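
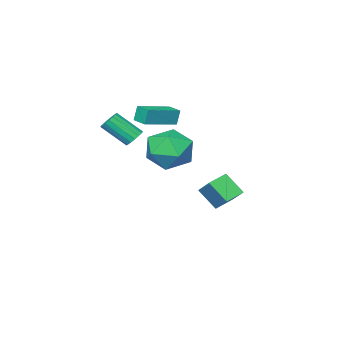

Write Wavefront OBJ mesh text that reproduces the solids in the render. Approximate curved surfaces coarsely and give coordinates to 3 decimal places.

v -0.028 -1.593 0.69
v 0.215 -1.874 0.271
v 0.951 -2.848 1.351
v 0.708 -2.567 1.77
v 0.39 -1.679 0.327
v 1.126 -2.653 1.408
v 0.469 -1.465 0.467
v 1.205 -2.438 1.547
v 0.435 -1.279 0.657
v 1.171 -2.253 1.738
v 0.294 -1.166 0.855
v 1.03 -2.14 1.936
v 0.08 -1.151 1.015
v 0.816 -2.124 2.096
v -0.159 -1.236 1.101
v 0.576 -2.21 2.181
v -0.368 -1.404 1.092
v 0.367 -2.378 2.173
v -0.499 -1.615 0.991
v 0.237 -2.589 2.072
v -0.522 -1.821 0.821
v 0.214 -2.795 1.902
v -0.432 -1.975 0.621
v 0.304 -2.948 1.702
v -0.249 -2.041 0.437
v 0.487 -3.015 1.517
v -0.016 -2.005 0.31
v 0.72 -2.978 1.391
v -2.726 -2.527 0.932
v -2.918 -2.495 1.78
v -2.659 -1.67 0.914
v -2.851 -1.637 1.762
v -0.869 -2.663 1.358
v -1.061 -2.63 2.206
v -0.802 -1.805 1.34
v -0.994 -1.773 2.188
v 0.949 3.205 1.921
v 1.532 4.102 1.337
v 2.668 2.558 2.643
v 3.251 3.455 2.059
v 2.521 3.715 3
v 1.459 4.115 2.554
v 2.741 2.545 1.426
v 1.679 2.945 0.98
v 2.64 3.694 1.03
v 2.504 4.417 2.003
v 1.696 2.243 1.977
v 1.56 2.966 2.95
v -4.09 -0.535 -2.851
v -3.794 0.541 -1.942
v -4.37 0.38 -3.845
v -4.074 1.457 -2.935
v -3.046 -0.557 -3.165
v -2.75 0.52 -2.255
v -3.326 0.359 -4.158
v -3.03 1.435 -3.249
f 2 1 5
f 2 5 3
f 3 5 6
f 3 6 4
f 5 1 7
f 5 7 6
f 6 7 8
f 6 8 4
f 7 1 9
f 7 9 8
f 8 9 10
f 8 10 4
f 9 1 11
f 9 11 10
f 10 11 12
f 10 12 4
f 11 1 13
f 11 13 12
f 12 13 14
f 12 14 4
f 13 1 15
f 13 15 14
f 14 15 16
f 14 16 4
f 15 1 17
f 15 17 16
f 16 17 18
f 16 18 4
f 17 1 19
f 17 19 18
f 18 19 20
f 18 20 4
f 19 1 21
f 19 21 20
f 20 21 22
f 20 22 4
f 21 1 23
f 21 23 22
f 22 23 24
f 22 24 4
f 23 1 25
f 23 25 24
f 24 25 26
f 24 26 4
f 25 1 27
f 25 27 26
f 26 27 28
f 26 28 4
f 27 1 2
f 27 2 28
f 28 2 3
f 28 3 4
f 30 32 29
f 33 30 29
f 29 32 31
f 31 33 29
f 30 36 32
f 34 30 33
f 34 36 30
f 32 36 31
f 35 33 31
f 31 36 35
f 35 34 33
f 36 34 35
f 37 48 42
f 37 42 38
f 37 38 44
f 37 44 47
f 37 47 48
f 38 42 46
f 42 48 41
f 48 47 39
f 47 44 43
f 44 38 45
f 40 46 41
f 40 41 39
f 40 39 43
f 40 43 45
f 40 45 46
f 41 46 42
f 39 41 48
f 43 39 47
f 45 43 44
f 46 45 38
f 50 52 49
f 53 50 49
f 49 52 51
f 51 53 49
f 50 56 52
f 54 50 53
f 54 56 50
f 52 56 51
f 55 53 51
f 51 56 55
f 55 54 53
f 56 54 55



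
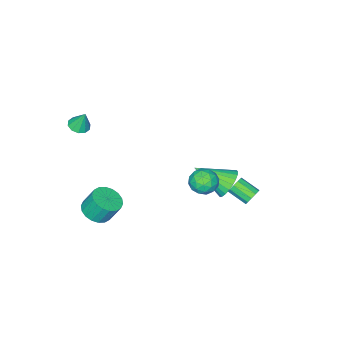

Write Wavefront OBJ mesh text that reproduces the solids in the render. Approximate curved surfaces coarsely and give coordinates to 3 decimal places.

v 2.489 -2.831 -3.539
v 3.017 -2.137 -3.721
v 2.699 -1.596 -2.583
v 2.171 -2.289 -2.401
v 2.668 -2.025 -3.872
v 2.35 -1.484 -2.734
v 2.284 -2.072 -3.957
v 1.966 -1.531 -2.818
v 1.941 -2.269 -3.959
v 1.623 -1.728 -2.821
v 1.706 -2.578 -3.878
v 1.388 -2.036 -2.74
v 1.626 -2.936 -3.73
v 1.308 -2.395 -2.591
v 1.717 -3.274 -3.544
v 1.399 -2.733 -2.406
v 1.961 -3.524 -3.357
v 1.643 -2.983 -2.219
v 2.31 -3.636 -3.206
v 1.992 -3.095 -2.068
v 2.694 -3.589 -3.122
v 2.376 -3.048 -1.983
v 3.037 -3.392 -3.119
v 2.719 -2.851 -1.981
v 3.272 -3.084 -3.2
v 2.954 -2.542 -2.062
v 3.352 -2.725 -3.349
v 3.034 -2.184 -2.21
v 3.261 -2.387 -3.534
v 2.943 -1.846 -2.396
v -3.776 2.391 -3.245
v -3.403 2.64 -2.91
v -3.17 1.578 -2.38
v -3.544 1.329 -2.715
v -3.711 2.651 -2.753
v -3.479 1.589 -2.223
v -4.044 2.563 -2.784
v -3.812 1.5 -2.254
v -4.275 2.409 -2.991
v -4.043 1.346 -2.461
v -4.315 2.248 -3.295
v -4.083 1.186 -2.765
v -4.15 2.142 -3.58
v -3.917 1.08 -3.05
v -3.841 2.131 -3.737
v -3.609 1.069 -3.207
v -3.508 2.22 -3.706
v -3.276 1.157 -3.176
v -3.277 2.374 -3.499
v -3.045 1.311 -2.969
v -3.237 2.534 -3.195
v -3.005 1.472 -2.665
v 0.994 3.86 1.871
v 1.409 3.406 1.344
v 0.151 2.874 2.056
v 0.566 2.42 1.529
v 0.892 2.608 2.246
v 1.413 3.218 2.131
v 0.147 3.062 1.269
v 0.668 3.672 1.154
v 0.885 2.913 0.972
v 1.346 2.633 1.575
v 0.214 3.647 1.825
v 0.675 3.367 2.428
v 1.275 3.719 1.591
v 0.285 2.561 1.809
v 0.476 2.671 2.23
v 0.72 2.405 1.92
v 1.278 3.609 2.054
v 1.522 3.342 1.744
v 1.218 2.873 2.274
v 0.038 2.938 1.656
v 0.282 2.671 1.346
v 0.84 3.875 1.48
v 1.084 3.609 1.17
v 0.342 3.407 1.126
v 1.211 3.163 1.063
v 0.716 2.584 1.171
v 0.47 2.961 1.018
v 0.776 3.319 0.951
v 1.482 2.998 1.418
v 0.987 2.419 1.526
v 1.179 2.529 1.947
v 1.485 2.887 1.88
v 1.174 2.709 1.199
v 0.573 3.861 1.874
v 0.078 3.282 1.982
v 0.075 3.393 1.52
v 0.381 3.751 1.453
v 0.844 3.696 2.229
v 0.349 3.117 2.337
v 0.784 2.961 2.449
v 1.09 3.319 2.382
v 0.386 3.571 2.201
v 2.253 -4.164 2.569
v 2.787 -4.423 2.709
v 2.167 -3.756 3.651
v 2.856 -4.075 2.583
v 2.696 -3.76 2.452
v 2.366 -3.6 2.365
v 1.993 -3.654 2.356
v 1.719 -3.904 2.428
v 1.65 -4.252 2.554
v 1.811 -4.567 2.685
v 2.141 -4.728 2.772
v 2.513 -4.673 2.781
v -4.427 0.097 -4.057
v -3.672 0.194 -4.642
v -3.413 -1.437 -3.003
v -3.586 0.438 -4.37
v -3.628 0.629 -4.051
v -3.792 0.74 -3.733
v -4.052 0.752 -3.464
v -4.37 0.665 -3.285
v -4.696 0.492 -3.224
v -4.981 0.258 -3.29
v -5.182 0 -3.472
v -5.268 -0.243 -3.744
v -5.226 -0.435 -4.063
v -5.062 -0.545 -4.381
v -4.802 -0.558 -4.65
v -4.484 -0.471 -4.829
v -4.158 -0.297 -4.89
v -3.873 -0.064 -4.824
f 2 1 5
f 2 5 3
f 3 5 6
f 3 6 4
f 5 1 7
f 5 7 6
f 6 7 8
f 6 8 4
f 7 1 9
f 7 9 8
f 8 9 10
f 8 10 4
f 9 1 11
f 9 11 10
f 10 11 12
f 10 12 4
f 11 1 13
f 11 13 12
f 12 13 14
f 12 14 4
f 13 1 15
f 13 15 14
f 14 15 16
f 14 16 4
f 15 1 17
f 15 17 16
f 16 17 18
f 16 18 4
f 17 1 19
f 17 19 18
f 18 19 20
f 18 20 4
f 19 1 21
f 19 21 20
f 20 21 22
f 20 22 4
f 21 1 23
f 21 23 22
f 22 23 24
f 22 24 4
f 23 1 25
f 23 25 24
f 24 25 26
f 24 26 4
f 25 1 27
f 25 27 26
f 26 27 28
f 26 28 4
f 27 1 29
f 27 29 28
f 28 29 30
f 28 30 4
f 29 1 2
f 29 2 30
f 30 2 3
f 30 3 4
f 32 31 35
f 32 35 33
f 33 35 36
f 33 36 34
f 35 31 37
f 35 37 36
f 36 37 38
f 36 38 34
f 37 31 39
f 37 39 38
f 38 39 40
f 38 40 34
f 39 31 41
f 39 41 40
f 40 41 42
f 40 42 34
f 41 31 43
f 41 43 42
f 42 43 44
f 42 44 34
f 43 31 45
f 43 45 44
f 44 45 46
f 44 46 34
f 45 31 47
f 45 47 46
f 46 47 48
f 46 48 34
f 47 31 49
f 47 49 48
f 48 49 50
f 48 50 34
f 49 31 51
f 49 51 50
f 50 51 52
f 50 52 34
f 51 31 32
f 51 32 52
f 52 32 33
f 52 33 34
f 53 90 69
f 90 64 93
f 69 93 58
f 90 93 69
f 53 69 65
f 69 58 70
f 65 70 54
f 69 70 65
f 53 65 74
f 65 54 75
f 74 75 60
f 65 75 74
f 53 74 86
f 74 60 89
f 86 89 63
f 74 89 86
f 53 86 90
f 86 63 94
f 90 94 64
f 86 94 90
f 54 70 81
f 70 58 84
f 81 84 62
f 70 84 81
f 58 93 71
f 93 64 92
f 71 92 57
f 93 92 71
f 64 94 91
f 94 63 87
f 91 87 55
f 94 87 91
f 63 89 88
f 89 60 76
f 88 76 59
f 89 76 88
f 60 75 80
f 75 54 77
f 80 77 61
f 75 77 80
f 56 82 68
f 82 62 83
f 68 83 57
f 82 83 68
f 56 68 66
f 68 57 67
f 66 67 55
f 68 67 66
f 56 66 73
f 66 55 72
f 73 72 59
f 66 72 73
f 56 73 78
f 73 59 79
f 78 79 61
f 73 79 78
f 56 78 82
f 78 61 85
f 82 85 62
f 78 85 82
f 57 83 71
f 83 62 84
f 71 84 58
f 83 84 71
f 55 67 91
f 67 57 92
f 91 92 64
f 67 92 91
f 59 72 88
f 72 55 87
f 88 87 63
f 72 87 88
f 61 79 80
f 79 59 76
f 80 76 60
f 79 76 80
f 62 85 81
f 85 61 77
f 81 77 54
f 85 77 81
f 96 95 98
f 96 98 97
f 98 95 99
f 98 99 97
f 99 95 100
f 99 100 97
f 100 95 101
f 100 101 97
f 101 95 102
f 101 102 97
f 102 95 103
f 102 103 97
f 103 95 104
f 103 104 97
f 104 95 105
f 104 105 97
f 105 95 106
f 105 106 97
f 106 95 96
f 106 96 97
f 108 107 110
f 108 110 109
f 110 107 111
f 110 111 109
f 111 107 112
f 111 112 109
f 112 107 113
f 112 113 109
f 113 107 114
f 113 114 109
f 114 107 115
f 114 115 109
f 115 107 116
f 115 116 109
f 116 107 117
f 116 117 109
f 117 107 118
f 117 118 109
f 118 107 119
f 118 119 109
f 119 107 120
f 119 120 109
f 120 107 121
f 120 121 109
f 121 107 122
f 121 122 109
f 122 107 123
f 122 123 109
f 123 107 124
f 123 124 109
f 124 107 108
f 124 108 109



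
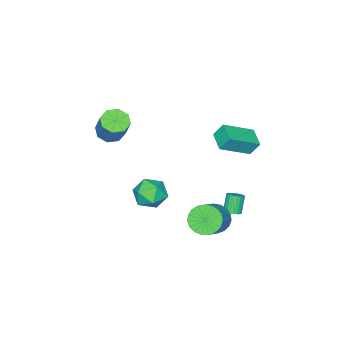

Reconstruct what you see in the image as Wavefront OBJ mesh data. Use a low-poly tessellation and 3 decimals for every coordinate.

v -3.774 2.134 1.325
v -4.052 2.575 2.167
v -3.105 3.122 1.028
v -3.383 3.563 1.869
v -2.177 1.337 2.271
v -2.455 1.778 3.112
v -1.508 2.325 1.973
v -1.786 2.766 2.815
v -1.65 1.901 -4.14
v -1.017 1.378 -4.655
v 0.484 1.996 -3.436
v -0.15 2.519 -2.92
v -1.007 1.733 -4.846
v 0.494 2.351 -3.627
v -1.109 2.117 -4.915
v 0.392 2.735 -3.696
v -1.305 2.464 -4.85
v 0.196 3.082 -3.631
v -1.56 2.713 -4.662
v -0.059 3.331 -3.443
v -1.831 2.822 -4.384
v -0.33 3.44 -3.165
v -2.071 2.772 -4.063
v -0.57 3.39 -2.844
v -2.238 2.571 -3.756
v -0.737 3.189 -2.537
v -2.303 2.254 -3.515
v -0.802 2.872 -2.296
v -2.256 1.877 -3.382
v -0.755 2.495 -2.163
v -2.104 1.503 -3.38
v -0.603 2.121 -2.161
v -1.873 1.198 -3.509
v -0.372 1.816 -2.29
v -1.604 1.015 -3.747
v -0.103 1.633 -2.528
v -1.343 0.985 -4.053
v 0.158 1.603 -2.834
v -1.135 1.113 -4.374
v 0.366 1.731 -3.155
v 0.981 -3.167 2.138
v 1.611 -2.813 1.729
v 2.109 -1.96 3.234
v 1.479 -2.313 3.642
v 1.081 -2.465 1.706
v 1.579 -1.611 3.211
v 0.492 -2.527 1.937
v 0.99 -1.674 3.441
v 0.19 -2.964 2.285
v 0.688 -2.111 3.789
v 0.351 -3.52 2.546
v 0.849 -2.667 4.051
v 0.881 -3.869 2.569
v 1.379 -3.015 4.074
v 1.47 -3.806 2.339
v 1.968 -2.953 3.843
v 1.772 -3.369 1.991
v 2.27 -2.516 3.495
v 0.376 0.02 -0.772
v 0.83 0.801 -1.31
v 1.61 -1.041 -1.27
v 2.064 -0.26 -1.808
v 2.057 -0.239 -0.756
v 1.294 0.416 -0.449
v 1.146 -0.656 -2.131
v 0.383 -0.001 -1.824
v 1.306 0.383 -2.15
v 1.869 0.641 -1.3
v 0.571 -0.881 -1.28
v 1.134 -0.623 -0.43
v -2.52 2.462 -3.837
v -2.113 2.634 -3.582
v -2.653 2.411 -2.568
v -3.06 2.238 -2.823
v -2.22 2.801 -3.602
v -2.76 2.577 -2.589
v -2.373 2.916 -3.658
v -2.912 2.692 -2.644
v -2.547 2.962 -3.741
v -3.087 2.738 -2.727
v -2.718 2.932 -3.839
v -3.258 2.708 -2.825
v -2.859 2.83 -3.936
v -3.399 2.606 -2.922
v -2.948 2.672 -4.018
v -3.488 2.448 -3.005
v -2.972 2.482 -4.073
v -3.512 2.259 -3.059
v -2.927 2.289 -4.092
v -3.467 2.066 -3.078
v -2.82 2.123 -4.071
v -3.36 1.899 -3.058
v -2.668 2.008 -4.016
v -3.207 1.784 -3.002
v -2.493 1.962 -3.933
v -3.033 1.738 -2.919
v -2.322 1.992 -3.835
v -2.862 1.768 -2.821
v -2.181 2.094 -3.738
v -2.721 1.87 -2.724
v -2.092 2.252 -3.655
v -2.632 2.028 -2.642
v -2.068 2.441 -3.601
v -2.608 2.218 -2.587
f 2 4 1
f 5 2 1
f 1 4 3
f 3 5 1
f 2 8 4
f 6 2 5
f 6 8 2
f 4 8 3
f 7 5 3
f 3 8 7
f 7 6 5
f 8 6 7
f 10 9 13
f 10 13 11
f 11 13 14
f 11 14 12
f 13 9 15
f 13 15 14
f 14 15 16
f 14 16 12
f 15 9 17
f 15 17 16
f 16 17 18
f 16 18 12
f 17 9 19
f 17 19 18
f 18 19 20
f 18 20 12
f 19 9 21
f 19 21 20
f 20 21 22
f 20 22 12
f 21 9 23
f 21 23 22
f 22 23 24
f 22 24 12
f 23 9 25
f 23 25 24
f 24 25 26
f 24 26 12
f 25 9 27
f 25 27 26
f 26 27 28
f 26 28 12
f 27 9 29
f 27 29 28
f 28 29 30
f 28 30 12
f 29 9 31
f 29 31 30
f 30 31 32
f 30 32 12
f 31 9 33
f 31 33 32
f 32 33 34
f 32 34 12
f 33 9 35
f 33 35 34
f 34 35 36
f 34 36 12
f 35 9 37
f 35 37 36
f 36 37 38
f 36 38 12
f 37 9 39
f 37 39 38
f 38 39 40
f 38 40 12
f 39 9 10
f 39 10 40
f 40 10 11
f 40 11 12
f 42 41 45
f 42 45 43
f 43 45 46
f 43 46 44
f 45 41 47
f 45 47 46
f 46 47 48
f 46 48 44
f 47 41 49
f 47 49 48
f 48 49 50
f 48 50 44
f 49 41 51
f 49 51 50
f 50 51 52
f 50 52 44
f 51 41 53
f 51 53 52
f 52 53 54
f 52 54 44
f 53 41 55
f 53 55 54
f 54 55 56
f 54 56 44
f 55 41 57
f 55 57 56
f 56 57 58
f 56 58 44
f 57 41 42
f 57 42 58
f 58 42 43
f 58 43 44
f 59 70 64
f 59 64 60
f 59 60 66
f 59 66 69
f 59 69 70
f 60 64 68
f 64 70 63
f 70 69 61
f 69 66 65
f 66 60 67
f 62 68 63
f 62 63 61
f 62 61 65
f 62 65 67
f 62 67 68
f 63 68 64
f 61 63 70
f 65 61 69
f 67 65 66
f 68 67 60
f 72 71 75
f 72 75 73
f 73 75 76
f 73 76 74
f 75 71 77
f 75 77 76
f 76 77 78
f 76 78 74
f 77 71 79
f 77 79 78
f 78 79 80
f 78 80 74
f 79 71 81
f 79 81 80
f 80 81 82
f 80 82 74
f 81 71 83
f 81 83 82
f 82 83 84
f 82 84 74
f 83 71 85
f 83 85 84
f 84 85 86
f 84 86 74
f 85 71 87
f 85 87 86
f 86 87 88
f 86 88 74
f 87 71 89
f 87 89 88
f 88 89 90
f 88 90 74
f 89 71 91
f 89 91 90
f 90 91 92
f 90 92 74
f 91 71 93
f 91 93 92
f 92 93 94
f 92 94 74
f 93 71 95
f 93 95 94
f 94 95 96
f 94 96 74
f 95 71 97
f 95 97 96
f 96 97 98
f 96 98 74
f 97 71 99
f 97 99 98
f 98 99 100
f 98 100 74
f 99 71 101
f 99 101 100
f 100 101 102
f 100 102 74
f 101 71 103
f 101 103 102
f 102 103 104
f 102 104 74
f 103 71 72
f 103 72 104
f 104 72 73
f 104 73 74



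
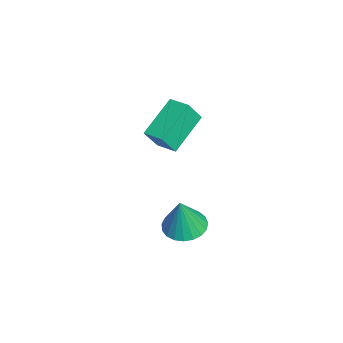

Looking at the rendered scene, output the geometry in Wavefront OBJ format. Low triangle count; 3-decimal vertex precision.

v -0.363 -4.127 2.459
v -1.813 -2.985 3.56
v -0.75 -3.549 1.349
v -2.201 -2.407 2.451
v 0.361 -3.353 2.609
v -1.09 -2.211 3.711
v -0.027 -2.775 1.5
v -1.477 -1.633 2.601
v 0.266 -2.388 -3.267
v 1.26 -2.452 -3.488
v 0.674 -2.612 -1.373
v 1.209 -2.035 -3.428
v 0.996 -1.679 -3.341
v 0.656 -1.446 -3.24
v 0.249 -1.376 -3.144
v -0.155 -1.481 -3.069
v -0.487 -1.742 -3.029
v -0.688 -2.116 -3.029
v -0.724 -2.536 -3.071
v -0.589 -2.931 -3.147
v -0.306 -3.232 -3.243
v 0.075 -3.388 -3.344
v 0.49 -3.37 -3.431
v 0.866 -3.183 -3.49
v 1.138 -2.858 -3.51
f 2 4 1
f 5 2 1
f 1 4 3
f 3 5 1
f 2 8 4
f 6 2 5
f 6 8 2
f 4 8 3
f 7 5 3
f 3 8 7
f 7 6 5
f 8 6 7
f 10 9 12
f 10 12 11
f 12 9 13
f 12 13 11
f 13 9 14
f 13 14 11
f 14 9 15
f 14 15 11
f 15 9 16
f 15 16 11
f 16 9 17
f 16 17 11
f 17 9 18
f 17 18 11
f 18 9 19
f 18 19 11
f 19 9 20
f 19 20 11
f 20 9 21
f 20 21 11
f 21 9 22
f 21 22 11
f 22 9 23
f 22 23 11
f 23 9 24
f 23 24 11
f 24 9 25
f 24 25 11
f 25 9 10
f 25 10 11



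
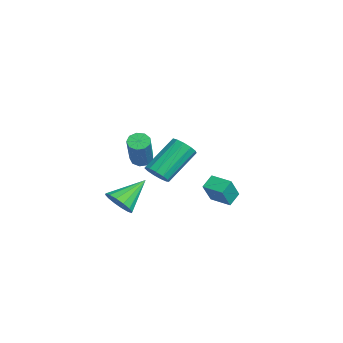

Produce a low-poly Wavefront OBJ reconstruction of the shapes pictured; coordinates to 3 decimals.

v -0.892 -2.774 -2.031
v -0.136 -2.482 -2.034
v -1.408 -1.426 -0.989
v -0.324 -2.3 -2.362
v -0.663 -2.245 -2.601
v -1.064 -2.332 -2.688
v -1.419 -2.537 -2.599
v -1.633 -2.805 -2.357
v -1.648 -3.065 -2.029
v -1.46 -3.247 -1.701
v -1.12 -3.302 -1.462
v -0.719 -3.216 -1.375
v -0.365 -3.011 -1.464
v -0.151 -2.742 -1.705
v -1.053 1.484 -2.386
v -0.482 0.939 -1.266
v -1.443 2.012 -1.929
v -0.873 1.468 -0.809
v -0.247 2.152 -2.471
v 0.323 1.608 -1.351
v -0.638 2.681 -2.014
v -0.067 2.136 -0.894
v -3.571 -1.061 -0.588
v -3.187 -1.256 -0.931
v -1.946 -1.694 0.705
v -2.329 -1.499 1.048
v -3.133 -0.888 -0.874
v -1.892 -1.326 0.763
v -3.284 -0.601 -0.683
v -2.043 -1.039 0.954
v -3.569 -0.53 -0.447
v -2.328 -0.967 1.189
v -3.854 -0.707 -0.278
v -2.613 -1.144 1.358
v -4.007 -1.05 -0.254
v -2.766 -1.487 1.383
v -3.956 -1.398 -0.386
v -2.715 -1.836 1.25
v -3.724 -1.589 -0.613
v -2.483 -2.026 1.023
v -3.42 -1.533 -0.828
v -2.179 -1.97 0.808
v 2.721 -1.972 1.284
v 2.937 -2.329 1.769
v 2.335 -0.966 3.041
v 2.119 -0.608 2.556
v 3.211 -2.116 1.67
v 2.608 -0.752 2.943
v 3.329 -1.857 1.448
v 2.726 -0.494 2.721
v 3.254 -1.634 1.175
v 2.652 -0.271 2.447
v 3.01 -1.519 0.935
v 2.408 -0.156 2.208
v 2.674 -1.547 0.807
v 2.072 -0.184 2.08
v 2.354 -1.71 0.83
v 1.751 -0.347 2.102
v 2.149 -1.956 0.997
v 1.547 -0.593 2.269
v 2.127 -2.207 1.255
v 1.524 -0.844 2.527
v 2.293 -2.383 1.522
v 1.691 -1.02 2.795
v 2.595 -2.429 1.714
v 1.993 -1.065 2.986
f 2 1 4
f 2 4 3
f 4 1 5
f 4 5 3
f 5 1 6
f 5 6 3
f 6 1 7
f 6 7 3
f 7 1 8
f 7 8 3
f 8 1 9
f 8 9 3
f 9 1 10
f 9 10 3
f 10 1 11
f 10 11 3
f 11 1 12
f 11 12 3
f 12 1 13
f 12 13 3
f 13 1 14
f 13 14 3
f 14 1 2
f 14 2 3
f 16 18 15
f 19 16 15
f 15 18 17
f 17 19 15
f 16 22 18
f 20 16 19
f 20 22 16
f 18 22 17
f 21 19 17
f 17 22 21
f 21 20 19
f 22 20 21
f 24 23 27
f 24 27 25
f 25 27 28
f 25 28 26
f 27 23 29
f 27 29 28
f 28 29 30
f 28 30 26
f 29 23 31
f 29 31 30
f 30 31 32
f 30 32 26
f 31 23 33
f 31 33 32
f 32 33 34
f 32 34 26
f 33 23 35
f 33 35 34
f 34 35 36
f 34 36 26
f 35 23 37
f 35 37 36
f 36 37 38
f 36 38 26
f 37 23 39
f 37 39 38
f 38 39 40
f 38 40 26
f 39 23 41
f 39 41 40
f 40 41 42
f 40 42 26
f 41 23 24
f 41 24 42
f 42 24 25
f 42 25 26
f 44 43 47
f 44 47 45
f 45 47 48
f 45 48 46
f 47 43 49
f 47 49 48
f 48 49 50
f 48 50 46
f 49 43 51
f 49 51 50
f 50 51 52
f 50 52 46
f 51 43 53
f 51 53 52
f 52 53 54
f 52 54 46
f 53 43 55
f 53 55 54
f 54 55 56
f 54 56 46
f 55 43 57
f 55 57 56
f 56 57 58
f 56 58 46
f 57 43 59
f 57 59 58
f 58 59 60
f 58 60 46
f 59 43 61
f 59 61 60
f 60 61 62
f 60 62 46
f 61 43 63
f 61 63 62
f 62 63 64
f 62 64 46
f 63 43 65
f 63 65 64
f 64 65 66
f 64 66 46
f 65 43 44
f 65 44 66
f 66 44 45
f 66 45 46



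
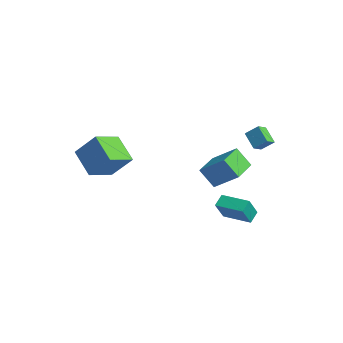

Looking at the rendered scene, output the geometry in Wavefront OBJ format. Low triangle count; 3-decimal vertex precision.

v 2.546 1.142 -2.375
v 2.144 1.733 -1.844
v 1.98 1.918 -3.667
v 1.578 2.508 -3.136
v 4.022 2.172 -2.404
v 3.62 2.762 -1.873
v 3.456 2.947 -3.696
v 3.054 3.538 -3.165
v -2.198 -4.638 -0.957
v -3.811 -4.898 0.281
v -2.91 -2.973 -1.535
v -4.523 -3.233 -0.296
v -1.217 -3.707 0.516
v -2.83 -3.967 1.755
v -1.929 -2.042 -0.061
v -3.542 -2.302 1.177
v 1.223 1.558 0.713
v 2.294 2.562 1.772
v 1.795 2.196 -0.469
v 2.866 3.2 0.59
v 2.654 0.12 0.63
v 3.725 1.124 1.689
v 3.226 0.758 -0.552
v 4.297 1.762 0.507
v 2.672 3.428 1.785
v 1.713 3.33 2.58
v 2.327 4.066 1.447
v 1.368 3.969 2.243
v 3.152 4.031 2.437
v 2.193 3.934 3.233
v 2.807 4.67 2.1
v 1.848 4.572 2.895
f 2 4 1
f 5 2 1
f 1 4 3
f 3 5 1
f 2 8 4
f 6 2 5
f 6 8 2
f 4 8 3
f 7 5 3
f 3 8 7
f 7 6 5
f 8 6 7
f 10 12 9
f 13 10 9
f 9 12 11
f 11 13 9
f 10 16 12
f 14 10 13
f 14 16 10
f 12 16 11
f 15 13 11
f 11 16 15
f 15 14 13
f 16 14 15
f 18 20 17
f 21 18 17
f 17 20 19
f 19 21 17
f 18 24 20
f 22 18 21
f 22 24 18
f 20 24 19
f 23 21 19
f 19 24 23
f 23 22 21
f 24 22 23
f 26 28 25
f 29 26 25
f 25 28 27
f 27 29 25
f 26 32 28
f 30 26 29
f 30 32 26
f 28 32 27
f 31 29 27
f 27 32 31
f 31 30 29
f 32 30 31



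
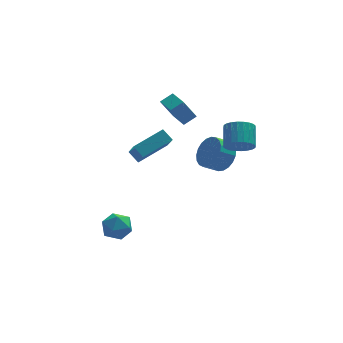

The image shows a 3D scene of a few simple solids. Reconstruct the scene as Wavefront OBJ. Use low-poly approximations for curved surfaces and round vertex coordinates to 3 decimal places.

v -4.367 -0.523 -3.857
v -3.886 -0.437 -3.01
v -3.674 -1.923 -4.11
v -3.193 -1.837 -3.263
v -4.161 -1.975 -3.263
v -4.589 -1.11 -3.107
v -2.971 -1.25 -4.013
v -3.399 -0.385 -3.857
v -3.023 -0.887 -3.107
v -3.758 -1.335 -2.643
v -3.802 -1.025 -4.477
v -4.537 -1.473 -4.013
v -0.442 0.618 4.292
v 0.314 0.832 4.731
v -0.738 2.161 4.049
v 0.018 2.375 4.488
v 0.282 0.565 3.072
v 1.038 0.779 3.511
v -0.014 2.108 2.829
v 0.742 2.322 3.268
v 2.723 1.375 -0.39
v 3.211 0.553 0.113
v 2.305 0.383 0.714
v 1.817 1.205 0.21
v 3.319 0.901 0.376
v 2.413 0.731 0.976
v 3.325 1.331 0.506
v 2.419 1.161 1.106
v 3.226 1.769 0.481
v 2.32 1.599 1.081
v 3.041 2.138 0.305
v 2.135 1.968 0.905
v 2.8 2.375 0.009
v 1.894 2.205 0.61
v 2.546 2.44 -0.356
v 1.64 2.27 0.245
v 2.323 2.32 -0.726
v 1.417 2.15 -0.126
v 2.169 2.037 -1.039
v 1.263 1.867 -0.439
v 2.111 1.639 -1.24
v 1.205 1.469 -0.639
v 2.158 1.196 -1.293
v 1.252 1.026 -0.693
v 2.303 0.784 -1.191
v 1.398 0.614 -0.59
v 2.521 0.474 -0.95
v 1.615 0.304 -0.349
v 2.774 0.319 -0.612
v 1.868 0.149 -0.012
v 3.018 0.348 -0.236
v 2.112 0.178 0.364
v 2.926 -1.578 2.38
v 3.611 -1.991 2.747
v 3.859 -0.835 3.587
v 3.174 -0.422 3.22
v 3.762 -1.832 2.483
v 4.01 -0.676 3.323
v 3.786 -1.634 2.204
v 4.034 -0.478 3.043
v 3.68 -1.428 1.951
v 3.927 -0.272 2.791
v 3.458 -1.244 1.764
v 3.706 -0.088 2.603
v 3.155 -1.111 1.67
v 3.403 0.045 2.51
v 2.818 -1.05 1.685
v 3.066 0.106 2.525
v 2.497 -1.068 1.805
v 2.745 0.088 2.645
v 2.241 -1.165 2.013
v 2.489 -0.009 2.853
v 2.09 -1.324 2.277
v 2.338 -0.168 3.117
v 2.066 -1.522 2.557
v 2.314 -0.366 3.396
v 2.173 -1.728 2.809
v 2.42 -0.572 3.649
v 2.394 -1.912 2.997
v 2.642 -0.756 3.836
v 2.697 -2.045 3.09
v 2.945 -0.889 3.93
v 3.034 -2.106 3.075
v 3.282 -0.95 3.915
v 3.355 -2.088 2.955
v 3.603 -0.932 3.795
v -3.029 -0.911 2.276
v -2.965 -2.113 3.519
v -1.299 -0.161 2.913
v -1.235 -1.362 4.155
v -2.605 -1.438 1.745
v -2.541 -2.639 2.987
v -0.875 -0.687 2.381
v -0.811 -1.889 3.624
f 1 12 6
f 1 6 2
f 1 2 8
f 1 8 11
f 1 11 12
f 2 6 10
f 6 12 5
f 12 11 3
f 11 8 7
f 8 2 9
f 4 10 5
f 4 5 3
f 4 3 7
f 4 7 9
f 4 9 10
f 5 10 6
f 3 5 12
f 7 3 11
f 9 7 8
f 10 9 2
f 14 16 13
f 17 14 13
f 13 16 15
f 15 17 13
f 14 20 16
f 18 14 17
f 18 20 14
f 16 20 15
f 19 17 15
f 15 20 19
f 19 18 17
f 20 18 19
f 22 21 25
f 22 25 23
f 23 25 26
f 23 26 24
f 25 21 27
f 25 27 26
f 26 27 28
f 26 28 24
f 27 21 29
f 27 29 28
f 28 29 30
f 28 30 24
f 29 21 31
f 29 31 30
f 30 31 32
f 30 32 24
f 31 21 33
f 31 33 32
f 32 33 34
f 32 34 24
f 33 21 35
f 33 35 34
f 34 35 36
f 34 36 24
f 35 21 37
f 35 37 36
f 36 37 38
f 36 38 24
f 37 21 39
f 37 39 38
f 38 39 40
f 38 40 24
f 39 21 41
f 39 41 40
f 40 41 42
f 40 42 24
f 41 21 43
f 41 43 42
f 42 43 44
f 42 44 24
f 43 21 45
f 43 45 44
f 44 45 46
f 44 46 24
f 45 21 47
f 45 47 46
f 46 47 48
f 46 48 24
f 47 21 49
f 47 49 48
f 48 49 50
f 48 50 24
f 49 21 51
f 49 51 50
f 50 51 52
f 50 52 24
f 51 21 22
f 51 22 52
f 52 22 23
f 52 23 24
f 54 53 57
f 54 57 55
f 55 57 58
f 55 58 56
f 57 53 59
f 57 59 58
f 58 59 60
f 58 60 56
f 59 53 61
f 59 61 60
f 60 61 62
f 60 62 56
f 61 53 63
f 61 63 62
f 62 63 64
f 62 64 56
f 63 53 65
f 63 65 64
f 64 65 66
f 64 66 56
f 65 53 67
f 65 67 66
f 66 67 68
f 66 68 56
f 67 53 69
f 67 69 68
f 68 69 70
f 68 70 56
f 69 53 71
f 69 71 70
f 70 71 72
f 70 72 56
f 71 53 73
f 71 73 72
f 72 73 74
f 72 74 56
f 73 53 75
f 73 75 74
f 74 75 76
f 74 76 56
f 75 53 77
f 75 77 76
f 76 77 78
f 76 78 56
f 77 53 79
f 77 79 78
f 78 79 80
f 78 80 56
f 79 53 81
f 79 81 80
f 80 81 82
f 80 82 56
f 81 53 83
f 81 83 82
f 82 83 84
f 82 84 56
f 83 53 85
f 83 85 84
f 84 85 86
f 84 86 56
f 85 53 54
f 85 54 86
f 86 54 55
f 86 55 56
f 88 90 87
f 91 88 87
f 87 90 89
f 89 91 87
f 88 94 90
f 92 88 91
f 92 94 88
f 90 94 89
f 93 91 89
f 89 94 93
f 93 92 91
f 94 92 93



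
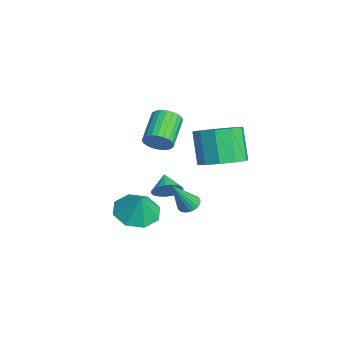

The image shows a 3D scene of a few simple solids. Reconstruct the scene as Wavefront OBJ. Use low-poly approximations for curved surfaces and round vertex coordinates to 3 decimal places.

v 2.84 -0.405 -2.701
v 3.358 -0.264 -2.761
v 3.24 -1.235 -1.179
v 3.275 -0.091 -2.645
v 3.117 0.029 -2.538
v 2.911 0.073 -2.46
v 2.693 0.034 -2.424
v 2.5 -0.08 -2.435
v 2.366 -0.251 -2.493
v 2.314 -0.448 -2.587
v 2.353 -0.638 -2.7
v 2.476 -0.787 -2.814
v 2.661 -0.871 -2.908
v 2.878 -0.874 -2.967
v 3.088 -0.796 -2.98
v 3.255 -0.65 -2.944
v 3.351 -0.462 -2.867
v 0.315 -0.814 -3.423
v 0.676 -0.983 -2.823
v -0.535 -0.766 -2.897
v 0.692 -0.684 -2.823
v 0.644 -0.407 -2.927
v 0.538 -0.201 -3.117
v 0.394 -0.101 -3.359
v 0.236 -0.124 -3.613
v 0.092 -0.266 -3.833
v -0.014 -0.503 -3.983
v -0.063 -0.794 -4.035
v -0.046 -1.088 -3.982
v 0.033 -1.335 -3.832
v 0.161 -1.491 -3.611
v 0.315 -1.531 -3.358
v 0.469 -1.446 -3.115
v 0.597 -1.253 -2.926
v 1.468 -2.401 -3.761
v 2.021 -1.537 -4.1
v 1.992 -2.279 -2.599
v 1.282 -1.337 -3.788
v 0.652 -1.76 -3.46
v 0.5 -2.558 -3.308
v 0.915 -3.264 -3.421
v 1.654 -3.464 -3.733
v 2.283 -3.042 -4.062
v 2.436 -2.243 -4.214
v 3.323 -1.822 1.536
v 3.504 -2.128 2.116
v 2.258 -1.484 2.844
v 2.077 -1.178 2.264
v 3.634 -1.897 2.135
v 2.389 -1.254 2.864
v 3.718 -1.656 2.064
v 2.472 -1.012 2.792
v 3.741 -1.439 1.912
v 2.495 -0.796 2.641
v 3.7 -1.281 1.703
v 2.454 -0.638 2.431
v 3.602 -1.205 1.468
v 2.356 -0.562 2.197
v 3.461 -1.223 1.244
v 2.216 -0.58 1.972
v 3.3 -1.333 1.064
v 2.054 -0.689 1.793
v 3.142 -1.516 0.956
v 1.896 -0.872 1.684
v 3.011 -1.746 0.936
v 1.766 -1.103 1.665
v 2.928 -1.988 1.008
v 1.682 -1.344 1.736
v 2.905 -2.204 1.159
v 1.659 -1.561 1.888
v 2.946 -2.362 1.369
v 1.7 -1.719 2.097
v 3.044 -2.438 1.603
v 1.798 -1.795 2.332
v 3.184 -2.42 1.828
v 1.939 -1.777 2.556
v 3.346 -2.311 2.007
v 2.1 -1.667 2.736
v 4.259 0.711 0.579
v 5.141 0.366 1.078
v 4.282 0.344 2.58
v 3.401 0.689 2.081
v 5.145 1.027 1.09
v 4.286 1.005 2.592
v 4.81 1.568 0.907
v 3.952 1.546 2.409
v 4.266 1.781 0.599
v 3.407 1.759 2.1
v 3.718 1.585 0.283
v 2.86 1.563 1.785
v 3.378 1.056 0.08
v 2.519 1.034 1.582
v 3.374 0.395 0.068
v 2.515 0.373 1.57
v 3.708 -0.146 0.251
v 2.85 -0.168 1.753
v 4.253 -0.359 0.56
v 3.394 -0.381 2.061
v 4.8 -0.163 0.875
v 3.942 -0.185 2.377
f 2 1 4
f 2 4 3
f 4 1 5
f 4 5 3
f 5 1 6
f 5 6 3
f 6 1 7
f 6 7 3
f 7 1 8
f 7 8 3
f 8 1 9
f 8 9 3
f 9 1 10
f 9 10 3
f 10 1 11
f 10 11 3
f 11 1 12
f 11 12 3
f 12 1 13
f 12 13 3
f 13 1 14
f 13 14 3
f 14 1 15
f 14 15 3
f 15 1 16
f 15 16 3
f 16 1 17
f 16 17 3
f 17 1 2
f 17 2 3
f 19 18 21
f 19 21 20
f 21 18 22
f 21 22 20
f 22 18 23
f 22 23 20
f 23 18 24
f 23 24 20
f 24 18 25
f 24 25 20
f 25 18 26
f 25 26 20
f 26 18 27
f 26 27 20
f 27 18 28
f 27 28 20
f 28 18 29
f 28 29 20
f 29 18 30
f 29 30 20
f 30 18 31
f 30 31 20
f 31 18 32
f 31 32 20
f 32 18 33
f 32 33 20
f 33 18 34
f 33 34 20
f 34 18 19
f 34 19 20
f 36 35 38
f 36 38 37
f 38 35 39
f 38 39 37
f 39 35 40
f 39 40 37
f 40 35 41
f 40 41 37
f 41 35 42
f 41 42 37
f 42 35 43
f 42 43 37
f 43 35 44
f 43 44 37
f 44 35 36
f 44 36 37
f 46 45 49
f 46 49 47
f 47 49 50
f 47 50 48
f 49 45 51
f 49 51 50
f 50 51 52
f 50 52 48
f 51 45 53
f 51 53 52
f 52 53 54
f 52 54 48
f 53 45 55
f 53 55 54
f 54 55 56
f 54 56 48
f 55 45 57
f 55 57 56
f 56 57 58
f 56 58 48
f 57 45 59
f 57 59 58
f 58 59 60
f 58 60 48
f 59 45 61
f 59 61 60
f 60 61 62
f 60 62 48
f 61 45 63
f 61 63 62
f 62 63 64
f 62 64 48
f 63 45 65
f 63 65 64
f 64 65 66
f 64 66 48
f 65 45 67
f 65 67 66
f 66 67 68
f 66 68 48
f 67 45 69
f 67 69 68
f 68 69 70
f 68 70 48
f 69 45 71
f 69 71 70
f 70 71 72
f 70 72 48
f 71 45 73
f 71 73 72
f 72 73 74
f 72 74 48
f 73 45 75
f 73 75 74
f 74 75 76
f 74 76 48
f 75 45 77
f 75 77 76
f 76 77 78
f 76 78 48
f 77 45 46
f 77 46 78
f 78 46 47
f 78 47 48
f 80 79 83
f 80 83 81
f 81 83 84
f 81 84 82
f 83 79 85
f 83 85 84
f 84 85 86
f 84 86 82
f 85 79 87
f 85 87 86
f 86 87 88
f 86 88 82
f 87 79 89
f 87 89 88
f 88 89 90
f 88 90 82
f 89 79 91
f 89 91 90
f 90 91 92
f 90 92 82
f 91 79 93
f 91 93 92
f 92 93 94
f 92 94 82
f 93 79 95
f 93 95 94
f 94 95 96
f 94 96 82
f 95 79 97
f 95 97 96
f 96 97 98
f 96 98 82
f 97 79 99
f 97 99 98
f 98 99 100
f 98 100 82
f 99 79 80
f 99 80 100
f 100 80 81
f 100 81 82



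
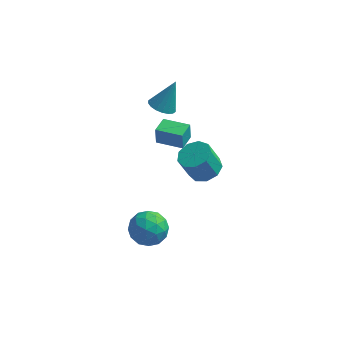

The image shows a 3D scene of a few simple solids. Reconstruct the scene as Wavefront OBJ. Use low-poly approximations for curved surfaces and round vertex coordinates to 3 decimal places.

v -0.612 0.065 -1.935
v 0.017 0.75 -1.568
v -0.558 0.48 -0.078
v -1.188 -0.205 -0.445
v -0.575 1.046 -1.743
v -1.15 0.775 -0.252
v -1.184 0.883 -2.007
v -1.759 0.612 -0.517
v -1.526 0.337 -2.238
v -2.101 0.066 -0.748
v -1.44 -0.336 -2.327
v -2.015 -0.607 -0.837
v -0.967 -0.821 -2.233
v -1.542 -1.092 -0.743
v -0.328 -0.891 -1.999
v -0.903 -1.162 -0.509
v 0.178 -0.514 -1.735
v -0.397 -0.785 -0.245
v 0.314 0.134 -1.565
v -0.261 -0.136 -0.075
v -3.548 -3.297 -3.122
v -2.581 -2.823 -3.545
v -3.119 -4.917 -3.955
v -2.152 -4.443 -4.378
v -2.25 -4.64 -3.243
v -2.515 -3.639 -2.728
v -3.185 -4.101 -4.772
v -3.45 -3.1 -4.257
v -2.357 -3.32 -4.565
v -1.779 -3.653 -3.62
v -3.921 -4.087 -3.88
v -3.343 -4.42 -2.935
v -3.102 -2.918 -3.26
v -2.598 -4.822 -4.24
v -2.655 -4.938 -3.572
v -2.087 -4.659 -3.821
v -3.063 -3.397 -2.78
v -2.495 -3.119 -3.029
v -2.301 -4.187 -2.851
v -3.205 -4.621 -4.471
v -2.637 -4.343 -4.72
v -3.613 -3.081 -3.679
v -3.045 -2.802 -3.928
v -3.399 -3.553 -4.649
v -2.402 -2.931 -4.109
v -2.15 -3.883 -4.599
v -2.757 -3.683 -4.83
v -2.913 -3.094 -4.527
v -2.063 -3.127 -3.553
v -1.811 -4.079 -4.043
v -1.868 -4.195 -3.376
v -2.024 -3.607 -3.073
v -1.931 -3.419 -4.153
v -3.889 -3.661 -3.457
v -3.637 -4.613 -3.947
v -3.676 -4.133 -4.427
v -3.832 -3.545 -4.124
v -3.55 -3.857 -2.901
v -3.298 -4.809 -3.391
v -2.787 -4.646 -2.973
v -2.943 -4.057 -2.67
v -3.769 -4.321 -3.347
v -4.06 2.926 -3.356
v -4.12 3.016 -2.272
v -3.863 4.056 -3.439
v -3.923 4.146 -2.354
v -2.457 2.654 -3.246
v -2.517 2.744 -2.161
v -2.26 3.784 -3.328
v -2.32 3.874 -2.244
v -3.797 3.301 -0.234
v -3.297 2.631 -0.156
v -3.163 3.979 1.514
v -3.078 2.878 -0.332
v -3.002 3.209 -0.488
v -3.083 3.559 -0.594
v -3.306 3.857 -0.628
v -3.626 4.045 -0.585
v -3.98 4.086 -0.472
v -4.298 3.971 -0.312
v -4.517 3.724 -0.137
v -4.593 3.393 0.019
v -4.512 3.043 0.125
v -4.289 2.745 0.16
v -3.969 2.557 0.116
v -3.615 2.516 0.004
f 2 1 5
f 2 5 3
f 3 5 6
f 3 6 4
f 5 1 7
f 5 7 6
f 6 7 8
f 6 8 4
f 7 1 9
f 7 9 8
f 8 9 10
f 8 10 4
f 9 1 11
f 9 11 10
f 10 11 12
f 10 12 4
f 11 1 13
f 11 13 12
f 12 13 14
f 12 14 4
f 13 1 15
f 13 15 14
f 14 15 16
f 14 16 4
f 15 1 17
f 15 17 16
f 16 17 18
f 16 18 4
f 17 1 19
f 17 19 18
f 18 19 20
f 18 20 4
f 19 1 2
f 19 2 20
f 20 2 3
f 20 3 4
f 21 58 37
f 58 32 61
f 37 61 26
f 58 61 37
f 21 37 33
f 37 26 38
f 33 38 22
f 37 38 33
f 21 33 42
f 33 22 43
f 42 43 28
f 33 43 42
f 21 42 54
f 42 28 57
f 54 57 31
f 42 57 54
f 21 54 58
f 54 31 62
f 58 62 32
f 54 62 58
f 22 38 49
f 38 26 52
f 49 52 30
f 38 52 49
f 26 61 39
f 61 32 60
f 39 60 25
f 61 60 39
f 32 62 59
f 62 31 55
f 59 55 23
f 62 55 59
f 31 57 56
f 57 28 44
f 56 44 27
f 57 44 56
f 28 43 48
f 43 22 45
f 48 45 29
f 43 45 48
f 24 50 36
f 50 30 51
f 36 51 25
f 50 51 36
f 24 36 34
f 36 25 35
f 34 35 23
f 36 35 34
f 24 34 41
f 34 23 40
f 41 40 27
f 34 40 41
f 24 41 46
f 41 27 47
f 46 47 29
f 41 47 46
f 24 46 50
f 46 29 53
f 50 53 30
f 46 53 50
f 25 51 39
f 51 30 52
f 39 52 26
f 51 52 39
f 23 35 59
f 35 25 60
f 59 60 32
f 35 60 59
f 27 40 56
f 40 23 55
f 56 55 31
f 40 55 56
f 29 47 48
f 47 27 44
f 48 44 28
f 47 44 48
f 30 53 49
f 53 29 45
f 49 45 22
f 53 45 49
f 64 66 63
f 67 64 63
f 63 66 65
f 65 67 63
f 64 70 66
f 68 64 67
f 68 70 64
f 66 70 65
f 69 67 65
f 65 70 69
f 69 68 67
f 70 68 69
f 72 71 74
f 72 74 73
f 74 71 75
f 74 75 73
f 75 71 76
f 75 76 73
f 76 71 77
f 76 77 73
f 77 71 78
f 77 78 73
f 78 71 79
f 78 79 73
f 79 71 80
f 79 80 73
f 80 71 81
f 80 81 73
f 81 71 82
f 81 82 73
f 82 71 83
f 82 83 73
f 83 71 84
f 83 84 73
f 84 71 85
f 84 85 73
f 85 71 86
f 85 86 73
f 86 71 72
f 86 72 73



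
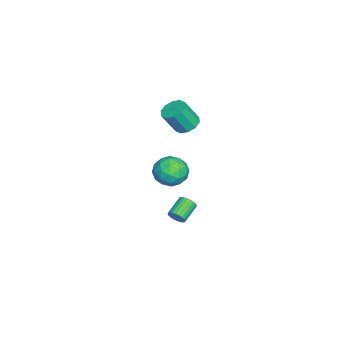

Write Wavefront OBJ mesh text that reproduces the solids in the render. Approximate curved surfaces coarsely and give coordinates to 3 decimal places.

v 1.053 3.015 -3.949
v 1.34 3.402 -3.684
v 0.275 3.811 -3.126
v -0.013 3.425 -3.391
v 1.286 3.506 -3.863
v 0.221 3.915 -3.306
v 1.196 3.535 -4.056
v 0.131 3.945 -3.499
v 1.085 3.485 -4.233
v 0.019 3.895 -3.675
v 0.968 3.364 -4.366
v -0.097 3.773 -3.808
v 0.865 3.189 -4.435
v -0.201 3.598 -3.878
v 0.79 2.988 -4.431
v -0.275 3.397 -3.874
v 0.755 2.791 -4.353
v -0.31 3.2 -3.796
v 0.765 2.629 -4.214
v -0.3 3.038 -3.656
v 0.819 2.525 -4.034
v -0.246 2.934 -3.477
v 0.909 2.495 -3.841
v -0.156 2.905 -3.284
v 1.021 2.545 -3.665
v -0.045 2.955 -3.107
v 1.137 2.667 -3.532
v 0.072 3.076 -2.974
v 1.241 2.842 -3.462
v 0.175 3.251 -2.905
v 1.315 3.043 -3.466
v 0.25 3.452 -2.909
v 1.35 3.24 -3.544
v 0.285 3.649 -2.987
v 1.966 3.397 -0.499
v 2.537 3.46 0.369
v 0.983 2.24 0.231
v 1.554 2.303 1.099
v 0.952 3.103 0.813
v 1.559 3.817 0.362
v 1.961 1.883 0.238
v 2.568 2.597 -0.213
v 2.534 2.524 0.825
v 1.91 3.278 1.18
v 1.61 2.422 -0.58
v 0.986 3.176 -0.225
v 2.338 3.53 -0.129
v 1.182 2.17 0.729
v 0.828 2.64 0.561
v 1.164 2.677 1.072
v 1.763 3.74 -0.134
v 2.099 3.777 0.377
v 1.167 3.567 0.638
v 1.421 1.923 0.223
v 1.757 1.96 0.734
v 2.356 3.023 -0.472
v 2.692 3.06 0.039
v 2.353 2.133 -0.038
v 2.671 3.017 0.649
v 2.094 2.337 1.078
v 2.333 2.09 0.572
v 2.69 2.51 0.307
v 2.305 3.46 0.858
v 1.727 2.78 1.287
v 1.374 3.25 1.119
v 1.73 3.67 0.853
v 2.303 2.91 1.125
v 1.793 2.92 -0.687
v 1.215 2.24 -0.258
v 1.79 2.03 -0.253
v 2.146 2.45 -0.519
v 1.426 3.363 -0.478
v 0.849 2.683 -0.049
v 0.83 3.19 0.293
v 1.187 3.61 0.028
v 1.217 2.79 -0.525
v -0.209 3.336 2.787
v 0.528 3.535 2.683
v 0.905 2.842 4.029
v 0.169 2.644 4.133
v 0.314 3.885 2.923
v 0.691 3.192 4.269
v -0.1 4.026 3.112
v 0.278 3.333 4.457
v -0.555 3.904 3.176
v -0.178 3.211 4.522
v -0.878 3.564 3.092
v -0.501 2.872 4.438
v -0.945 3.138 2.891
v -0.568 2.445 4.237
v -0.731 2.788 2.651
v -0.354 2.095 3.997
v -0.318 2.647 2.463
v 0.06 1.954 3.808
v 0.138 2.769 2.398
v 0.515 2.076 3.744
v 0.461 3.108 2.482
v 0.838 2.416 3.828
f 2 1 5
f 2 5 3
f 3 5 6
f 3 6 4
f 5 1 7
f 5 7 6
f 6 7 8
f 6 8 4
f 7 1 9
f 7 9 8
f 8 9 10
f 8 10 4
f 9 1 11
f 9 11 10
f 10 11 12
f 10 12 4
f 11 1 13
f 11 13 12
f 12 13 14
f 12 14 4
f 13 1 15
f 13 15 14
f 14 15 16
f 14 16 4
f 15 1 17
f 15 17 16
f 16 17 18
f 16 18 4
f 17 1 19
f 17 19 18
f 18 19 20
f 18 20 4
f 19 1 21
f 19 21 20
f 20 21 22
f 20 22 4
f 21 1 23
f 21 23 22
f 22 23 24
f 22 24 4
f 23 1 25
f 23 25 24
f 24 25 26
f 24 26 4
f 25 1 27
f 25 27 26
f 26 27 28
f 26 28 4
f 27 1 29
f 27 29 28
f 28 29 30
f 28 30 4
f 29 1 31
f 29 31 30
f 30 31 32
f 30 32 4
f 31 1 33
f 31 33 32
f 32 33 34
f 32 34 4
f 33 1 2
f 33 2 34
f 34 2 3
f 34 3 4
f 35 72 51
f 72 46 75
f 51 75 40
f 72 75 51
f 35 51 47
f 51 40 52
f 47 52 36
f 51 52 47
f 35 47 56
f 47 36 57
f 56 57 42
f 47 57 56
f 35 56 68
f 56 42 71
f 68 71 45
f 56 71 68
f 35 68 72
f 68 45 76
f 72 76 46
f 68 76 72
f 36 52 63
f 52 40 66
f 63 66 44
f 52 66 63
f 40 75 53
f 75 46 74
f 53 74 39
f 75 74 53
f 46 76 73
f 76 45 69
f 73 69 37
f 76 69 73
f 45 71 70
f 71 42 58
f 70 58 41
f 71 58 70
f 42 57 62
f 57 36 59
f 62 59 43
f 57 59 62
f 38 64 50
f 64 44 65
f 50 65 39
f 64 65 50
f 38 50 48
f 50 39 49
f 48 49 37
f 50 49 48
f 38 48 55
f 48 37 54
f 55 54 41
f 48 54 55
f 38 55 60
f 55 41 61
f 60 61 43
f 55 61 60
f 38 60 64
f 60 43 67
f 64 67 44
f 60 67 64
f 39 65 53
f 65 44 66
f 53 66 40
f 65 66 53
f 37 49 73
f 49 39 74
f 73 74 46
f 49 74 73
f 41 54 70
f 54 37 69
f 70 69 45
f 54 69 70
f 43 61 62
f 61 41 58
f 62 58 42
f 61 58 62
f 44 67 63
f 67 43 59
f 63 59 36
f 67 59 63
f 78 77 81
f 78 81 79
f 79 81 82
f 79 82 80
f 81 77 83
f 81 83 82
f 82 83 84
f 82 84 80
f 83 77 85
f 83 85 84
f 84 85 86
f 84 86 80
f 85 77 87
f 85 87 86
f 86 87 88
f 86 88 80
f 87 77 89
f 87 89 88
f 88 89 90
f 88 90 80
f 89 77 91
f 89 91 90
f 90 91 92
f 90 92 80
f 91 77 93
f 91 93 92
f 92 93 94
f 92 94 80
f 93 77 95
f 93 95 94
f 94 95 96
f 94 96 80
f 95 77 97
f 95 97 96
f 96 97 98
f 96 98 80
f 97 77 78
f 97 78 98
f 98 78 79
f 98 79 80



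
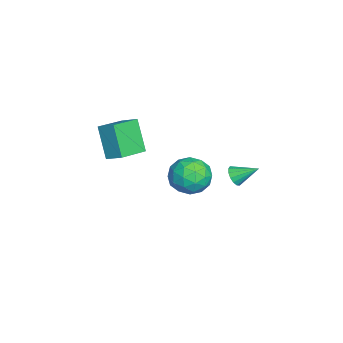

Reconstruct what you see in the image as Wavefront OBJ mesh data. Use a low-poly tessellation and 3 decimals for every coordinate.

v -0.798 1.396 -3.314
v 0.209 1.107 -2.754
v -1.169 -0.467 -3.606
v -0.162 -0.756 -3.046
v -1.07 -0.292 -2.435
v -0.84 0.86 -2.255
v -0.12 -0.22 -4.105
v 0.11 0.932 -3.925
v 0.628 0.109 -3.243
v 0.041 0.064 -2.211
v -1.001 0.576 -4.149
v -1.588 0.531 -3.117
v -0.262 1.415 -3.008
v -0.698 -0.775 -3.352
v -1.232 -0.503 -2.993
v -0.64 -0.672 -2.663
v -0.878 1.27 -2.715
v -0.286 1.1 -2.386
v -1.038 0.278 -2.198
v -0.674 -0.46 -3.974
v -0.082 -0.63 -3.645
v -0.32 1.312 -3.697
v 0.272 1.143 -3.367
v 0.078 0.362 -4.162
v 0.577 0.659 -2.967
v 0.358 -0.437 -3.138
v 0.383 -0.121 -3.761
v 0.518 0.556 -3.655
v 0.232 0.633 -2.36
v 0.013 -0.463 -2.531
v -0.52 -0.19 -2.172
v -0.385 0.487 -2.066
v 0.478 0.046 -2.647
v -0.973 1.103 -3.829
v -1.192 0.007 -4
v -0.575 0.153 -4.294
v -0.44 0.83 -4.188
v -1.318 1.077 -3.222
v -1.537 -0.019 -3.393
v -1.478 0.084 -2.705
v -1.343 0.761 -2.599
v -1.438 0.594 -3.713
v -0.971 -3.873 -2.487
v -1.888 -4.362 -0.731
v -2.359 -2.81 -2.915
v -3.276 -3.299 -1.16
v -0.484 -3.041 -2
v -1.401 -3.53 -0.245
v -1.872 -1.978 -2.429
v -2.789 -2.467 -0.673
v 3.783 2.665 -0.021
v 4.286 2.776 -0.309
v 3.917 3.775 0.641
v 4.067 2.904 -0.479
v 3.773 2.967 -0.527
v 3.481 2.95 -0.439
v 3.27 2.856 -0.239
v 3.197 2.711 0.019
v 3.281 2.553 0.267
v 3.5 2.425 0.438
v 3.794 2.362 0.485
v 4.086 2.379 0.397
v 4.297 2.473 0.197
v 4.37 2.618 -0.061
f 1 38 17
f 38 12 41
f 17 41 6
f 38 41 17
f 1 17 13
f 17 6 18
f 13 18 2
f 17 18 13
f 1 13 22
f 13 2 23
f 22 23 8
f 13 23 22
f 1 22 34
f 22 8 37
f 34 37 11
f 22 37 34
f 1 34 38
f 34 11 42
f 38 42 12
f 34 42 38
f 2 18 29
f 18 6 32
f 29 32 10
f 18 32 29
f 6 41 19
f 41 12 40
f 19 40 5
f 41 40 19
f 12 42 39
f 42 11 35
f 39 35 3
f 42 35 39
f 11 37 36
f 37 8 24
f 36 24 7
f 37 24 36
f 8 23 28
f 23 2 25
f 28 25 9
f 23 25 28
f 4 30 16
f 30 10 31
f 16 31 5
f 30 31 16
f 4 16 14
f 16 5 15
f 14 15 3
f 16 15 14
f 4 14 21
f 14 3 20
f 21 20 7
f 14 20 21
f 4 21 26
f 21 7 27
f 26 27 9
f 21 27 26
f 4 26 30
f 26 9 33
f 30 33 10
f 26 33 30
f 5 31 19
f 31 10 32
f 19 32 6
f 31 32 19
f 3 15 39
f 15 5 40
f 39 40 12
f 15 40 39
f 7 20 36
f 20 3 35
f 36 35 11
f 20 35 36
f 9 27 28
f 27 7 24
f 28 24 8
f 27 24 28
f 10 33 29
f 33 9 25
f 29 25 2
f 33 25 29
f 44 46 43
f 47 44 43
f 43 46 45
f 45 47 43
f 44 50 46
f 48 44 47
f 48 50 44
f 46 50 45
f 49 47 45
f 45 50 49
f 49 48 47
f 50 48 49
f 52 51 54
f 52 54 53
f 54 51 55
f 54 55 53
f 55 51 56
f 55 56 53
f 56 51 57
f 56 57 53
f 57 51 58
f 57 58 53
f 58 51 59
f 58 59 53
f 59 51 60
f 59 60 53
f 60 51 61
f 60 61 53
f 61 51 62
f 61 62 53
f 62 51 63
f 62 63 53
f 63 51 64
f 63 64 53
f 64 51 52
f 64 52 53



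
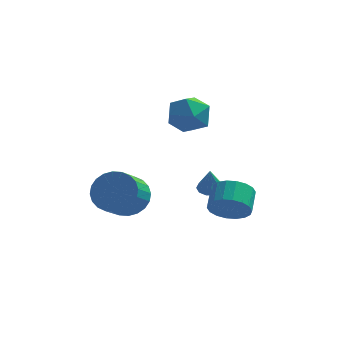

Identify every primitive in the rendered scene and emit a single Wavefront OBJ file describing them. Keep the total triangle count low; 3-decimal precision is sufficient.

v -1.295 4.935 0.832
v -0.192 4.68 0.915
v -1.728 3.28 1.505
v -0.625 3.025 1.588
v -1.078 3.812 2.27
v -0.811 4.834 1.854
v -1.109 3.126 0.566
v -0.842 4.148 0.15
v -0.077 3.562 0.75
v -0.058 3.986 1.804
v -1.862 3.974 0.616
v -1.843 4.398 1.67
v 1.392 -1.813 -1.219
v 2.224 -2.051 -0.851
v 2.279 -1.025 -0.312
v 1.448 -0.787 -0.681
v 2.331 -1.868 -1.211
v 2.386 -0.842 -0.673
v 2.252 -1.674 -1.573
v 2.307 -0.648 -1.035
v 2.003 -1.507 -1.865
v 2.058 -0.481 -1.327
v 1.633 -1.401 -2.029
v 1.688 -0.375 -1.491
v 1.215 -1.377 -2.033
v 1.271 -0.351 -1.494
v 0.833 -1.439 -1.875
v 0.888 -0.413 -1.337
v 0.561 -1.575 -1.588
v 0.616 -0.549 -1.049
v 0.454 -1.758 -1.227
v 0.509 -0.732 -0.689
v 0.533 -1.952 -0.865
v 0.588 -0.926 -0.327
v 0.782 -2.119 -0.573
v 0.837 -1.093 -0.035
v 1.152 -2.225 -0.409
v 1.207 -1.199 0.129
v 1.569 -2.249 -0.406
v 1.625 -1.223 0.133
v 1.952 -2.187 -0.563
v 2.007 -1.161 -0.025
v -3.362 1.475 -2.694
v -2.812 0.788 -3.353
v -3.187 -0.442 -2.386
v -3.738 0.245 -1.726
v -2.503 0.909 -3.081
v -2.878 -0.322 -2.113
v -2.324 1.115 -2.749
v -2.7 -0.116 -1.782
v -2.304 1.376 -2.409
v -2.68 0.146 -1.442
v -2.445 1.652 -2.113
v -2.821 0.422 -1.145
v -2.726 1.902 -1.905
v -3.101 0.671 -0.937
v -3.103 2.086 -1.817
v -3.479 0.856 -0.849
v -3.52 2.178 -1.862
v -3.896 0.947 -0.894
v -3.913 2.162 -2.034
v -4.288 0.932 -1.067
v -4.222 2.042 -2.307
v -4.597 0.811 -1.339
v -4.4 1.836 -2.638
v -4.776 0.605 -1.671
v -4.42 1.574 -2.978
v -4.796 0.344 -2.011
v -4.279 1.298 -3.275
v -4.655 0.068 -2.307
v -3.999 1.049 -3.483
v -4.374 -0.182 -2.515
v -3.621 0.864 -3.571
v -3.997 -0.366 -2.603
v -3.204 0.773 -3.526
v -3.58 -0.458 -2.558
v 0.37 0.383 -1.273
v 0.802 0.772 -1.175
v 0.39 0.057 -0.067
v 0.484 0.942 -1.124
v 0.122 0.899 -1.13
v -0.145 0.658 -1.19
v -0.216 0.313 -1.283
v -0.062 -0.006 -1.371
v 0.256 -0.176 -1.423
v 0.618 -0.133 -1.417
v 0.885 0.108 -1.356
v 0.956 0.454 -1.264
f 1 12 6
f 1 6 2
f 1 2 8
f 1 8 11
f 1 11 12
f 2 6 10
f 6 12 5
f 12 11 3
f 11 8 7
f 8 2 9
f 4 10 5
f 4 5 3
f 4 3 7
f 4 7 9
f 4 9 10
f 5 10 6
f 3 5 12
f 7 3 11
f 9 7 8
f 10 9 2
f 14 13 17
f 14 17 15
f 15 17 18
f 15 18 16
f 17 13 19
f 17 19 18
f 18 19 20
f 18 20 16
f 19 13 21
f 19 21 20
f 20 21 22
f 20 22 16
f 21 13 23
f 21 23 22
f 22 23 24
f 22 24 16
f 23 13 25
f 23 25 24
f 24 25 26
f 24 26 16
f 25 13 27
f 25 27 26
f 26 27 28
f 26 28 16
f 27 13 29
f 27 29 28
f 28 29 30
f 28 30 16
f 29 13 31
f 29 31 30
f 30 31 32
f 30 32 16
f 31 13 33
f 31 33 32
f 32 33 34
f 32 34 16
f 33 13 35
f 33 35 34
f 34 35 36
f 34 36 16
f 35 13 37
f 35 37 36
f 36 37 38
f 36 38 16
f 37 13 39
f 37 39 38
f 38 39 40
f 38 40 16
f 39 13 41
f 39 41 40
f 40 41 42
f 40 42 16
f 41 13 14
f 41 14 42
f 42 14 15
f 42 15 16
f 44 43 47
f 44 47 45
f 45 47 48
f 45 48 46
f 47 43 49
f 47 49 48
f 48 49 50
f 48 50 46
f 49 43 51
f 49 51 50
f 50 51 52
f 50 52 46
f 51 43 53
f 51 53 52
f 52 53 54
f 52 54 46
f 53 43 55
f 53 55 54
f 54 55 56
f 54 56 46
f 55 43 57
f 55 57 56
f 56 57 58
f 56 58 46
f 57 43 59
f 57 59 58
f 58 59 60
f 58 60 46
f 59 43 61
f 59 61 60
f 60 61 62
f 60 62 46
f 61 43 63
f 61 63 62
f 62 63 64
f 62 64 46
f 63 43 65
f 63 65 64
f 64 65 66
f 64 66 46
f 65 43 67
f 65 67 66
f 66 67 68
f 66 68 46
f 67 43 69
f 67 69 68
f 68 69 70
f 68 70 46
f 69 43 71
f 69 71 70
f 70 71 72
f 70 72 46
f 71 43 73
f 71 73 72
f 72 73 74
f 72 74 46
f 73 43 75
f 73 75 74
f 74 75 76
f 74 76 46
f 75 43 44
f 75 44 76
f 76 44 45
f 76 45 46
f 78 77 80
f 78 80 79
f 80 77 81
f 80 81 79
f 81 77 82
f 81 82 79
f 82 77 83
f 82 83 79
f 83 77 84
f 83 84 79
f 84 77 85
f 84 85 79
f 85 77 86
f 85 86 79
f 86 77 87
f 86 87 79
f 87 77 88
f 87 88 79
f 88 77 78
f 88 78 79



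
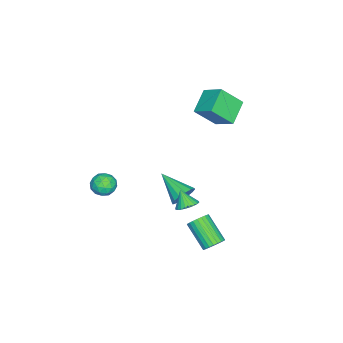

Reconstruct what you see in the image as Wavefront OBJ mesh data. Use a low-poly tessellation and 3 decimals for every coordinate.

v 3.755 2.209 0.219
v 4.391 2.359 0.543
v 3.405 1.651 1.161
v 4.235 2.585 0.62
v 4.007 2.754 0.635
v 3.739 2.84 0.587
v 3.474 2.83 0.482
v 3.252 2.725 0.338
v 3.106 2.542 0.176
v 3.059 2.308 0.02
v 3.118 2.06 -0.106
v 3.274 1.834 -0.182
v 3.503 1.665 -0.197
v 3.77 1.579 -0.149
v 4.035 1.589 -0.045
v 4.257 1.693 0.099
v 4.403 1.876 0.262
v 4.45 2.11 0.418
v 4.19 4.022 -2.469
v 4.481 4.337 -1.903
v 3.621 3.012 -0.725
v 3.33 2.698 -1.291
v 4.241 4.474 -1.923
v 3.381 3.149 -0.746
v 3.993 4.542 -2.027
v 3.134 3.218 -0.849
v 3.776 4.532 -2.198
v 2.916 3.207 -1.02
v 3.621 4.443 -2.41
v 2.761 3.119 -1.233
v 3.553 4.291 -2.631
v 2.693 2.966 -1.454
v 3.582 4.098 -2.828
v 2.722 2.773 -1.65
v 3.703 3.893 -2.969
v 2.844 2.568 -1.792
v 3.899 3.708 -3.035
v 3.039 2.383 -1.857
v 4.139 3.571 -3.014
v 3.279 2.246 -1.837
v 4.386 3.502 -2.911
v 3.527 2.178 -1.733
v 4.604 3.513 -2.74
v 3.744 2.188 -1.562
v 4.759 3.601 -2.527
v 3.899 2.277 -1.35
v 4.827 3.754 -2.306
v 3.967 2.429 -1.129
v 4.798 3.947 -2.11
v 3.938 2.622 -0.932
v 4.676 4.152 -1.968
v 3.817 2.827 -0.791
v -4.407 0.184 3.663
v -3.916 1.465 4.487
v -5.097 1.339 2.279
v -4.605 2.62 3.103
v -2.855 0.12 2.837
v -2.363 1.401 3.661
v -3.544 1.275 1.453
v -3.053 2.556 2.277
v -1.4 0.038 -4.146
v -1.035 0.303 -3.367
v -2.2 -1.718 -3.174
v -1.461 0.493 -3.372
v -1.869 0.562 -3.584
v -2.153 0.49 -3.947
v -2.234 0.297 -4.363
v -2.093 0.035 -4.721
v -1.765 -0.227 -4.925
v -1.34 -0.418 -4.92
v -0.931 -0.486 -4.707
v -0.648 -0.414 -4.344
v -0.566 -0.221 -3.928
v -0.708 0.041 -3.571
v 2.022 -3.074 -1.745
v 2.471 -3.004 -1.012
v 1.709 -4.396 -1.428
v 2.158 -4.326 -0.695
v 1.419 -3.893 -0.79
v 1.612 -3.076 -0.987
v 2.568 -4.324 -1.453
v 2.761 -3.507 -1.65
v 2.808 -3.777 -0.832
v 2.098 -3.51 -0.422
v 2.082 -3.89 -2.018
v 1.372 -3.623 -1.608
v 2.274 -2.923 -1.407
v 1.906 -4.477 -1.033
v 1.471 -4.222 -1.09
v 1.735 -4.181 -0.659
v 1.769 -2.965 -1.392
v 2.033 -2.924 -0.961
v 1.415 -3.446 -0.83
v 2.147 -4.476 -1.479
v 2.411 -4.435 -1.048
v 2.445 -3.219 -1.781
v 2.709 -3.178 -1.35
v 2.765 -3.954 -1.61
v 2.736 -3.336 -0.87
v 2.552 -4.113 -0.683
v 2.793 -4.112 -1.129
v 2.907 -3.632 -1.244
v 2.319 -3.18 -0.629
v 2.134 -3.956 -0.442
v 1.7 -3.702 -0.499
v 1.814 -3.221 -0.614
v 2.517 -3.634 -0.523
v 2.046 -3.444 -1.998
v 1.861 -4.22 -1.811
v 2.366 -4.179 -1.826
v 2.48 -3.698 -1.941
v 1.628 -3.287 -1.757
v 1.444 -4.064 -1.57
v 1.273 -3.768 -1.196
v 1.387 -3.288 -1.311
v 1.663 -3.766 -1.917
f 2 1 4
f 2 4 3
f 4 1 5
f 4 5 3
f 5 1 6
f 5 6 3
f 6 1 7
f 6 7 3
f 7 1 8
f 7 8 3
f 8 1 9
f 8 9 3
f 9 1 10
f 9 10 3
f 10 1 11
f 10 11 3
f 11 1 12
f 11 12 3
f 12 1 13
f 12 13 3
f 13 1 14
f 13 14 3
f 14 1 15
f 14 15 3
f 15 1 16
f 15 16 3
f 16 1 17
f 16 17 3
f 17 1 18
f 17 18 3
f 18 1 2
f 18 2 3
f 20 19 23
f 20 23 21
f 21 23 24
f 21 24 22
f 23 19 25
f 23 25 24
f 24 25 26
f 24 26 22
f 25 19 27
f 25 27 26
f 26 27 28
f 26 28 22
f 27 19 29
f 27 29 28
f 28 29 30
f 28 30 22
f 29 19 31
f 29 31 30
f 30 31 32
f 30 32 22
f 31 19 33
f 31 33 32
f 32 33 34
f 32 34 22
f 33 19 35
f 33 35 34
f 34 35 36
f 34 36 22
f 35 19 37
f 35 37 36
f 36 37 38
f 36 38 22
f 37 19 39
f 37 39 38
f 38 39 40
f 38 40 22
f 39 19 41
f 39 41 40
f 40 41 42
f 40 42 22
f 41 19 43
f 41 43 42
f 42 43 44
f 42 44 22
f 43 19 45
f 43 45 44
f 44 45 46
f 44 46 22
f 45 19 47
f 45 47 46
f 46 47 48
f 46 48 22
f 47 19 49
f 47 49 48
f 48 49 50
f 48 50 22
f 49 19 51
f 49 51 50
f 50 51 52
f 50 52 22
f 51 19 20
f 51 20 52
f 52 20 21
f 52 21 22
f 54 56 53
f 57 54 53
f 53 56 55
f 55 57 53
f 54 60 56
f 58 54 57
f 58 60 54
f 56 60 55
f 59 57 55
f 55 60 59
f 59 58 57
f 60 58 59
f 62 61 64
f 62 64 63
f 64 61 65
f 64 65 63
f 65 61 66
f 65 66 63
f 66 61 67
f 66 67 63
f 67 61 68
f 67 68 63
f 68 61 69
f 68 69 63
f 69 61 70
f 69 70 63
f 70 61 71
f 70 71 63
f 71 61 72
f 71 72 63
f 72 61 73
f 72 73 63
f 73 61 74
f 73 74 63
f 74 61 62
f 74 62 63
f 75 112 91
f 112 86 115
f 91 115 80
f 112 115 91
f 75 91 87
f 91 80 92
f 87 92 76
f 91 92 87
f 75 87 96
f 87 76 97
f 96 97 82
f 87 97 96
f 75 96 108
f 96 82 111
f 108 111 85
f 96 111 108
f 75 108 112
f 108 85 116
f 112 116 86
f 108 116 112
f 76 92 103
f 92 80 106
f 103 106 84
f 92 106 103
f 80 115 93
f 115 86 114
f 93 114 79
f 115 114 93
f 86 116 113
f 116 85 109
f 113 109 77
f 116 109 113
f 85 111 110
f 111 82 98
f 110 98 81
f 111 98 110
f 82 97 102
f 97 76 99
f 102 99 83
f 97 99 102
f 78 104 90
f 104 84 105
f 90 105 79
f 104 105 90
f 78 90 88
f 90 79 89
f 88 89 77
f 90 89 88
f 78 88 95
f 88 77 94
f 95 94 81
f 88 94 95
f 78 95 100
f 95 81 101
f 100 101 83
f 95 101 100
f 78 100 104
f 100 83 107
f 104 107 84
f 100 107 104
f 79 105 93
f 105 84 106
f 93 106 80
f 105 106 93
f 77 89 113
f 89 79 114
f 113 114 86
f 89 114 113
f 81 94 110
f 94 77 109
f 110 109 85
f 94 109 110
f 83 101 102
f 101 81 98
f 102 98 82
f 101 98 102
f 84 107 103
f 107 83 99
f 103 99 76
f 107 99 103



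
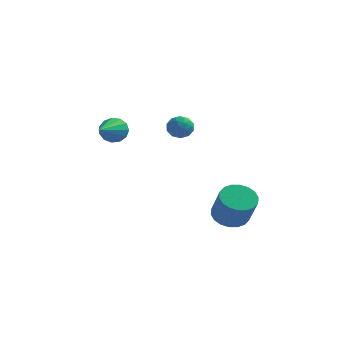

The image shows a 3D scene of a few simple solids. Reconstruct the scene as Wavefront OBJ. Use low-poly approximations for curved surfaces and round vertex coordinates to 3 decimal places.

v -2.908 -1.089 2.568
v -2.496 -1.311 1.932
v -2.872 -3.091 3.292
v -2.197 -1.194 2.24
v -2.124 -1.044 2.653
v -2.3 -0.907 3.038
v -2.669 -0.829 3.274
v -3.114 -0.833 3.286
v -3.494 -0.918 3.07
v -3.688 -1.057 2.694
v -3.634 -1.207 2.278
v -3.35 -1.319 1.954
v -2.926 -1.358 1.825
v 1.026 -1.765 4.117
v 1.524 -1.875 3.616
v 0.496 -2.745 3.804
v 0.994 -2.855 3.303
v 1.165 -2.907 3.996
v 1.493 -2.302 4.189
v 0.527 -2.318 3.231
v 0.855 -1.713 3.424
v 1.216 -2.217 3.069
v 1.61 -2.581 3.541
v 0.41 -2.039 3.879
v 0.804 -2.403 4.351
v 1.321 -1.734 3.894
v 0.699 -2.886 3.526
v 0.799 -2.917 3.933
v 1.092 -2.981 3.639
v 1.303 -1.985 4.23
v 1.596 -2.049 3.936
v 1.385 -2.656 4.159
v 0.424 -2.571 3.484
v 0.717 -2.635 3.19
v 0.928 -1.639 3.781
v 1.221 -1.703 3.487
v 0.635 -1.964 3.261
v 1.433 -2 3.278
v 1.122 -2.576 3.094
v 0.847 -2.26 3.052
v 1.04 -1.904 3.165
v 1.665 -2.214 3.555
v 1.354 -2.789 3.372
v 1.454 -2.82 3.779
v 1.647 -2.464 3.892
v 1.484 -2.414 3.234
v 0.666 -1.831 4.048
v 0.355 -2.406 3.865
v 0.373 -2.156 3.528
v 0.566 -1.8 3.641
v 0.898 -2.044 4.326
v 0.587 -2.62 4.142
v 0.98 -2.716 4.255
v 1.173 -2.36 4.368
v 0.536 -2.206 4.186
v 2.901 -0.286 -2.707
v 3.468 0.515 -2.57
v 4.145 -0.234 -0.996
v 3.579 -1.034 -1.133
v 3.096 0.621 -2.359
v 3.773 -0.128 -0.785
v 2.685 0.547 -2.218
v 3.362 -0.202 -0.644
v 2.317 0.309 -2.173
v 2.994 -0.44 -0.599
v 2.065 -0.047 -2.234
v 2.742 -0.796 -0.66
v 1.979 -0.451 -2.389
v 2.656 -1.2 -0.815
v 2.075 -0.821 -2.606
v 2.752 -1.57 -1.032
v 2.335 -1.086 -2.844
v 3.012 -1.835 -1.27
v 2.707 -1.192 -3.055
v 3.384 -1.941 -1.481
v 3.118 -1.118 -3.196
v 3.795 -1.867 -1.622
v 3.486 -0.88 -3.241
v 4.163 -1.629 -1.667
v 3.738 -0.524 -3.18
v 4.415 -1.273 -1.606
v 3.824 -0.12 -3.025
v 4.501 -0.869 -1.451
v 3.728 0.25 -2.808
v 4.405 -0.499 -1.234
f 2 1 4
f 2 4 3
f 4 1 5
f 4 5 3
f 5 1 6
f 5 6 3
f 6 1 7
f 6 7 3
f 7 1 8
f 7 8 3
f 8 1 9
f 8 9 3
f 9 1 10
f 9 10 3
f 10 1 11
f 10 11 3
f 11 1 12
f 11 12 3
f 12 1 13
f 12 13 3
f 13 1 2
f 13 2 3
f 14 51 30
f 51 25 54
f 30 54 19
f 51 54 30
f 14 30 26
f 30 19 31
f 26 31 15
f 30 31 26
f 14 26 35
f 26 15 36
f 35 36 21
f 26 36 35
f 14 35 47
f 35 21 50
f 47 50 24
f 35 50 47
f 14 47 51
f 47 24 55
f 51 55 25
f 47 55 51
f 15 31 42
f 31 19 45
f 42 45 23
f 31 45 42
f 19 54 32
f 54 25 53
f 32 53 18
f 54 53 32
f 25 55 52
f 55 24 48
f 52 48 16
f 55 48 52
f 24 50 49
f 50 21 37
f 49 37 20
f 50 37 49
f 21 36 41
f 36 15 38
f 41 38 22
f 36 38 41
f 17 43 29
f 43 23 44
f 29 44 18
f 43 44 29
f 17 29 27
f 29 18 28
f 27 28 16
f 29 28 27
f 17 27 34
f 27 16 33
f 34 33 20
f 27 33 34
f 17 34 39
f 34 20 40
f 39 40 22
f 34 40 39
f 17 39 43
f 39 22 46
f 43 46 23
f 39 46 43
f 18 44 32
f 44 23 45
f 32 45 19
f 44 45 32
f 16 28 52
f 28 18 53
f 52 53 25
f 28 53 52
f 20 33 49
f 33 16 48
f 49 48 24
f 33 48 49
f 22 40 41
f 40 20 37
f 41 37 21
f 40 37 41
f 23 46 42
f 46 22 38
f 42 38 15
f 46 38 42
f 57 56 60
f 57 60 58
f 58 60 61
f 58 61 59
f 60 56 62
f 60 62 61
f 61 62 63
f 61 63 59
f 62 56 64
f 62 64 63
f 63 64 65
f 63 65 59
f 64 56 66
f 64 66 65
f 65 66 67
f 65 67 59
f 66 56 68
f 66 68 67
f 67 68 69
f 67 69 59
f 68 56 70
f 68 70 69
f 69 70 71
f 69 71 59
f 70 56 72
f 70 72 71
f 71 72 73
f 71 73 59
f 72 56 74
f 72 74 73
f 73 74 75
f 73 75 59
f 74 56 76
f 74 76 75
f 75 76 77
f 75 77 59
f 76 56 78
f 76 78 77
f 77 78 79
f 77 79 59
f 78 56 80
f 78 80 79
f 79 80 81
f 79 81 59
f 80 56 82
f 80 82 81
f 81 82 83
f 81 83 59
f 82 56 84
f 82 84 83
f 83 84 85
f 83 85 59
f 84 56 57
f 84 57 85
f 85 57 58
f 85 58 59



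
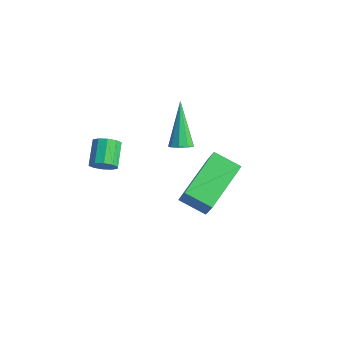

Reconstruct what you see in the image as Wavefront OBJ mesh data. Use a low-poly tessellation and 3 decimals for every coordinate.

v 3.736 0.953 -3.577
v 2.787 0.405 -3.113
v 3 2.878 -2.805
v 2.051 2.329 -2.342
v 4.349 0.771 -2.538
v 3.4 0.222 -2.075
v 3.613 2.695 -1.767
v 2.664 2.147 -1.303
v -0.573 -0.627 -3.062
v -0.297 -0.779 -2.575
v -0.991 -0.106 -1.971
v -1.267 0.047 -2.458
v -0.133 -0.49 -2.71
v -0.827 0.183 -2.105
v -0.138 -0.253 -2.979
v -0.831 0.42 -2.374
v -0.308 -0.159 -3.279
v -1.001 0.515 -2.675
v -0.58 -0.244 -3.497
v -1.273 0.43 -2.893
v -0.849 -0.474 -3.549
v -1.543 0.199 -2.945
v -1.013 -0.763 -3.415
v -1.707 -0.09 -2.81
v -1.009 -1 -3.146
v -1.702 -0.327 -2.541
v -0.839 -1.095 -2.845
v -1.532 -0.421 -2.241
v -0.567 -1.01 -2.627
v -1.26 -0.336 -2.023
v -0.939 3.364 -4.376
v -0.668 3.045 -4.067
v -2.001 4.116 -2.664
v -0.499 3.356 -4.099
v -0.536 3.671 -4.261
v -0.761 3.842 -4.476
v -1.07 3.789 -4.644
v -1.318 3.538 -4.687
v -1.388 3.204 -4.584
v -1.248 2.946 -4.384
v -0.964 2.883 -4.18
f 2 4 1
f 5 2 1
f 1 4 3
f 3 5 1
f 2 8 4
f 6 2 5
f 6 8 2
f 4 8 3
f 7 5 3
f 3 8 7
f 7 6 5
f 8 6 7
f 10 9 13
f 10 13 11
f 11 13 14
f 11 14 12
f 13 9 15
f 13 15 14
f 14 15 16
f 14 16 12
f 15 9 17
f 15 17 16
f 16 17 18
f 16 18 12
f 17 9 19
f 17 19 18
f 18 19 20
f 18 20 12
f 19 9 21
f 19 21 20
f 20 21 22
f 20 22 12
f 21 9 23
f 21 23 22
f 22 23 24
f 22 24 12
f 23 9 25
f 23 25 24
f 24 25 26
f 24 26 12
f 25 9 27
f 25 27 26
f 26 27 28
f 26 28 12
f 27 9 29
f 27 29 28
f 28 29 30
f 28 30 12
f 29 9 10
f 29 10 30
f 30 10 11
f 30 11 12
f 32 31 34
f 32 34 33
f 34 31 35
f 34 35 33
f 35 31 36
f 35 36 33
f 36 31 37
f 36 37 33
f 37 31 38
f 37 38 33
f 38 31 39
f 38 39 33
f 39 31 40
f 39 40 33
f 40 31 41
f 40 41 33
f 41 31 32
f 41 32 33



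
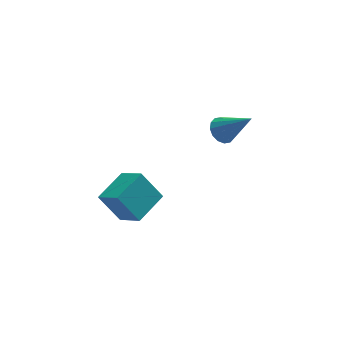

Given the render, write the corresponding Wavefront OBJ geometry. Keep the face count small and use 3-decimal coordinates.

v 3.084 -0.053 -2.947
v 3.688 0.323 -3.111
v 4.116 -1.027 -1.373
v 3.504 0.537 -2.859
v 3.209 0.592 -2.63
v 2.879 0.475 -2.487
v 2.605 0.216 -2.467
v 2.458 -0.115 -2.576
v 2.48 -0.429 -2.784
v 2.663 -0.643 -3.036
v 2.959 -0.699 -3.264
v 3.288 -0.582 -3.408
v 3.562 -0.323 -3.428
v 3.709 0.008 -3.319
v -3.379 -2.171 -3.801
v -2.786 -3.274 -2.838
v -2.009 -1.162 -3.488
v -1.416 -2.265 -2.525
v -2.584 -2.855 -5.075
v -1.991 -3.958 -4.112
v -1.214 -1.846 -4.762
v -0.621 -2.949 -3.799
f 2 1 4
f 2 4 3
f 4 1 5
f 4 5 3
f 5 1 6
f 5 6 3
f 6 1 7
f 6 7 3
f 7 1 8
f 7 8 3
f 8 1 9
f 8 9 3
f 9 1 10
f 9 10 3
f 10 1 11
f 10 11 3
f 11 1 12
f 11 12 3
f 12 1 13
f 12 13 3
f 13 1 14
f 13 14 3
f 14 1 2
f 14 2 3
f 16 18 15
f 19 16 15
f 15 18 17
f 17 19 15
f 16 22 18
f 20 16 19
f 20 22 16
f 18 22 17
f 21 19 17
f 17 22 21
f 21 20 19
f 22 20 21



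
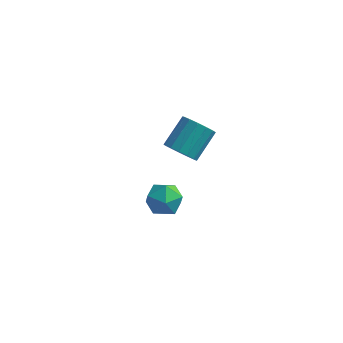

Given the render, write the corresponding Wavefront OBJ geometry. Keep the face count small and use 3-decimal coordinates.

v -2.158 0.203 -0.802
v -1.798 0.299 -0.267
v -2.102 -0.839 -0.653
v -1.742 -0.743 -0.118
v -2.372 -0.574 -0.122
v -2.406 0.071 -0.214
v -1.494 -0.611 -0.706
v -1.528 0.034 -0.798
v -1.388 -0.204 -0.207
v -1.93 -0.181 0.153
v -1.97 -0.359 -1.073
v -2.512 -0.336 -0.713
v -2.58 3.055 -1.531
v -1.998 2.988 -1.702
v -1.679 3.919 -0.981
v -2.26 3.985 -0.809
v -2.122 3.191 -1.91
v -1.802 4.122 -1.188
v -2.368 3.358 -2.016
v -2.049 4.289 -1.294
v -2.671 3.443 -1.992
v -2.352 4.374 -1.27
v -2.95 3.425 -1.844
v -2.63 4.355 -1.123
v -3.129 3.307 -1.613
v -2.81 4.237 -0.891
v -3.161 3.121 -1.359
v -2.842 4.052 -0.638
v -3.038 2.918 -1.152
v -2.718 3.849 -0.43
v -2.791 2.751 -1.046
v -2.472 3.682 -0.324
v -2.488 2.666 -1.07
v -2.169 3.597 -0.348
v -2.21 2.685 -1.217
v -1.89 3.615 -0.496
v -2.03 2.803 -1.449
v -1.711 3.733 -0.727
f 1 12 6
f 1 6 2
f 1 2 8
f 1 8 11
f 1 11 12
f 2 6 10
f 6 12 5
f 12 11 3
f 11 8 7
f 8 2 9
f 4 10 5
f 4 5 3
f 4 3 7
f 4 7 9
f 4 9 10
f 5 10 6
f 3 5 12
f 7 3 11
f 9 7 8
f 10 9 2
f 14 13 17
f 14 17 15
f 15 17 18
f 15 18 16
f 17 13 19
f 17 19 18
f 18 19 20
f 18 20 16
f 19 13 21
f 19 21 20
f 20 21 22
f 20 22 16
f 21 13 23
f 21 23 22
f 22 23 24
f 22 24 16
f 23 13 25
f 23 25 24
f 24 25 26
f 24 26 16
f 25 13 27
f 25 27 26
f 26 27 28
f 26 28 16
f 27 13 29
f 27 29 28
f 28 29 30
f 28 30 16
f 29 13 31
f 29 31 30
f 30 31 32
f 30 32 16
f 31 13 33
f 31 33 32
f 32 33 34
f 32 34 16
f 33 13 35
f 33 35 34
f 34 35 36
f 34 36 16
f 35 13 37
f 35 37 36
f 36 37 38
f 36 38 16
f 37 13 14
f 37 14 38
f 38 14 15
f 38 15 16

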